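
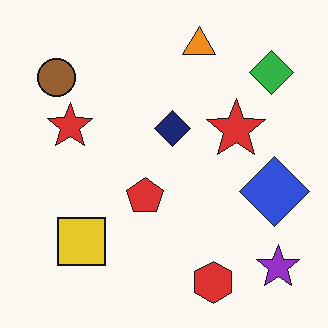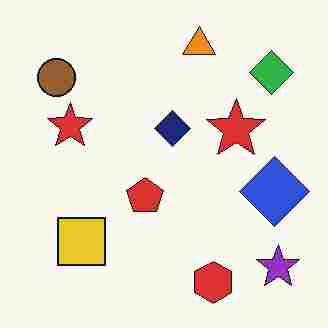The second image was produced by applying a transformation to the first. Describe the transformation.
The transformation is: degraded with heavy JPEG compression.

Blocky 8×8 compression artifacts appear around shape edges and the flat background shows ringing — characteristic JPEG degradation.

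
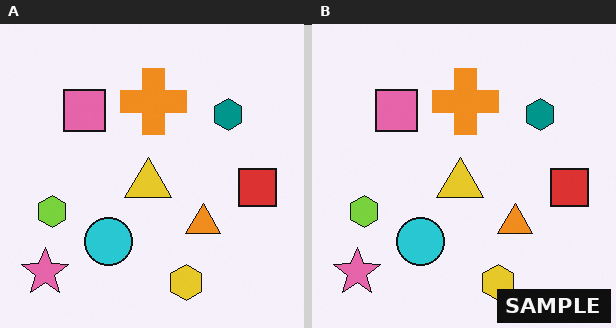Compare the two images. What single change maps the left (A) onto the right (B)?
The right (B) image is the left (A) watermarked with the text "SAMPLE" in the lower-right corner.

A dark label reading "SAMPLE" appears in the lower-right corner.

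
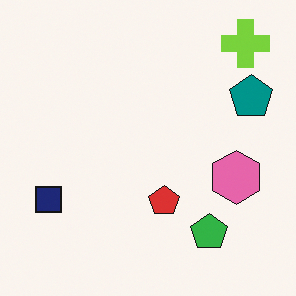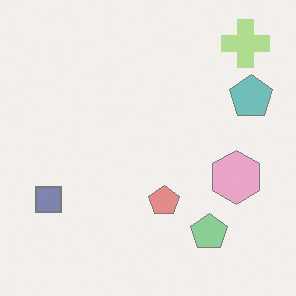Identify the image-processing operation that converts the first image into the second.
The image was washed out (contrast reduced).

Tones are pushed toward mid-grey across the whole image — a global contrast change.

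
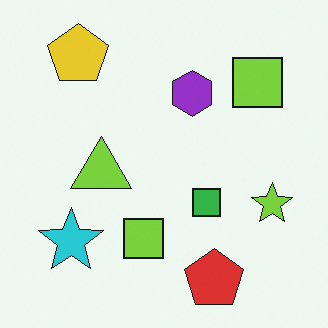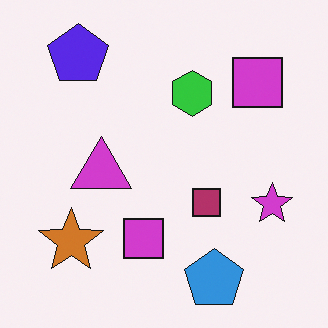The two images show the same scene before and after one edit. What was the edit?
Hue-shifted through roughly half the color wheel.

Every shape's color has rotated by the same amount around the hue wheel — a uniform hue shift.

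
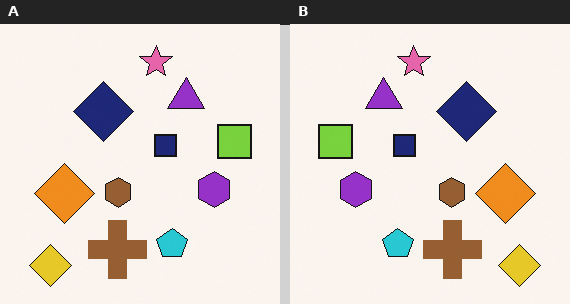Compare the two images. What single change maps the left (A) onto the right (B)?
The transformation is: flipped horizontally (left ↔ right).

The lime square is in the right of the left (A) image and the left of the right (B) — shapes on opposite sides of the vertical midline have swapped in a mirror flip.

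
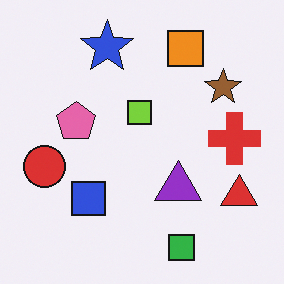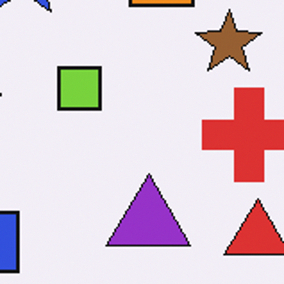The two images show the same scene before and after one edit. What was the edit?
This is the original image cropped to a noticeably smaller region and rescaled.

The visible shapes are larger and the field of view is narrower; shapes near the original edges may be partly or wholly outside the frame — a crop-and-rescale.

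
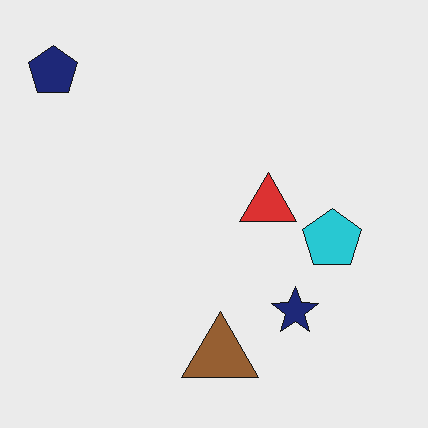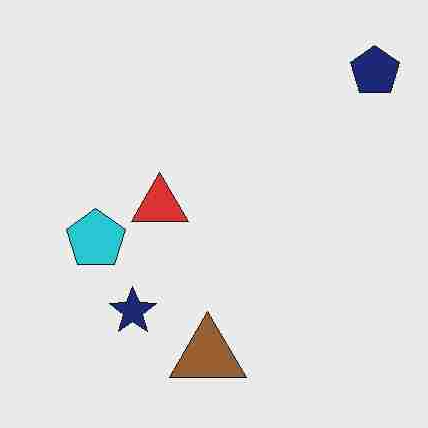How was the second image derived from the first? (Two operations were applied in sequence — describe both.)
The transformation is: degraded with heavy JPEG compression, then flipped horizontally (left ↔ right).

Blocky 8×8 compression artifacts appear around shape edges and the flat background shows ringing — characteristic JPEG degradation. The navy pentagon is in the top-left of the first image and the top-right of the second — shapes on opposite sides of the vertical midline have swapped in a mirror flip.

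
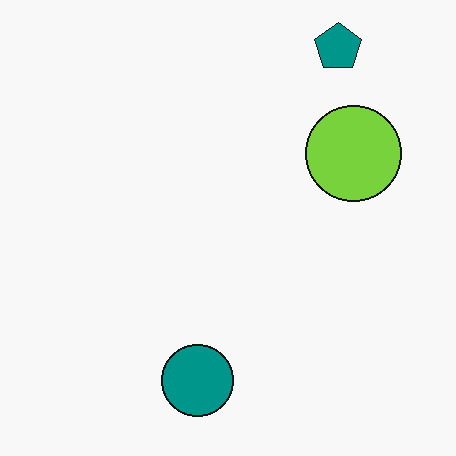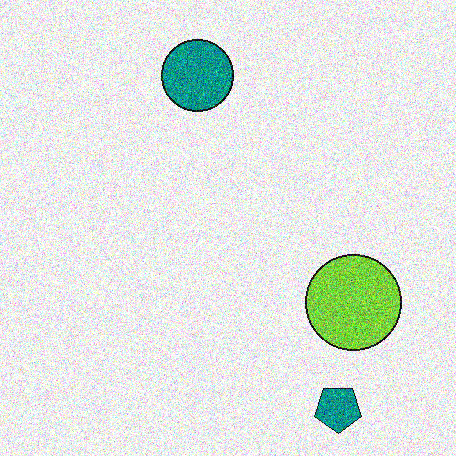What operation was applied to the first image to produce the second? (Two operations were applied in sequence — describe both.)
The image was degraded with heavy additive noise, then flipped vertically (top ↔ bottom).

Random speckle covers the whole image, including the flat background. The teal pentagon is in the top-right of the first image and the bottom-right of the second — shapes on opposite sides of the horizontal midline have swapped in a mirror flip.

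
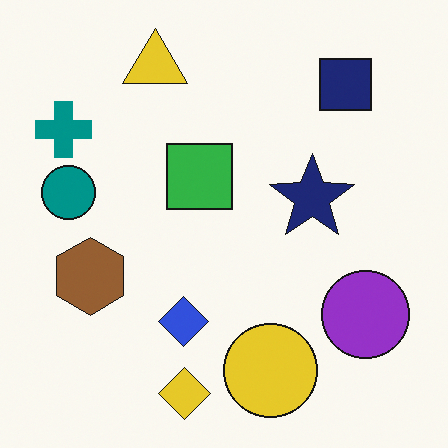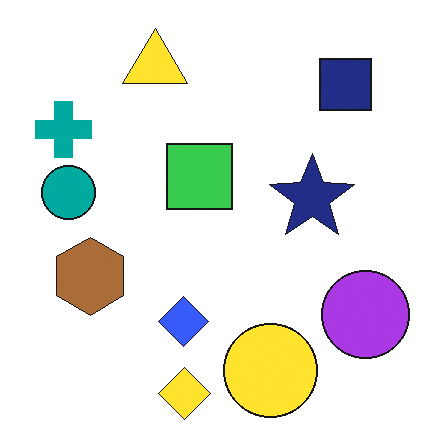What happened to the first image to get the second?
This is the original image slightly brightened.

Every pixel — background and shapes alike — is uniformly brightened.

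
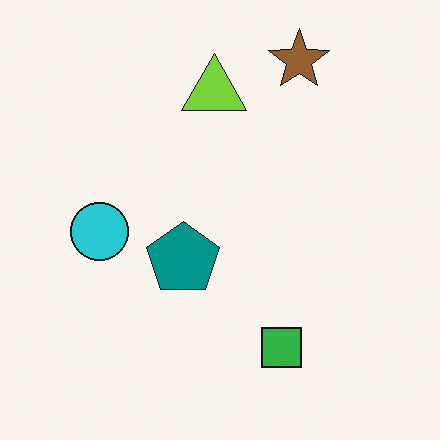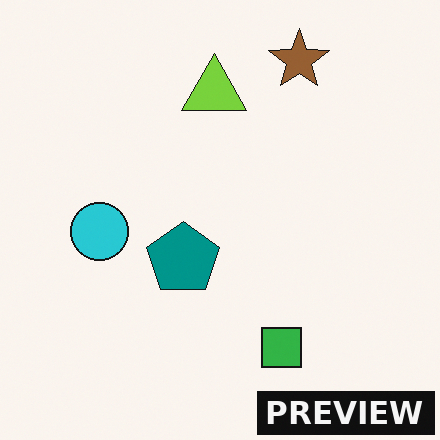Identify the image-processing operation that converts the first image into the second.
The transformation is: watermarked with the text "PREVIEW" in the lower-right corner.

A dark label reading "PREVIEW" appears in the lower-right corner.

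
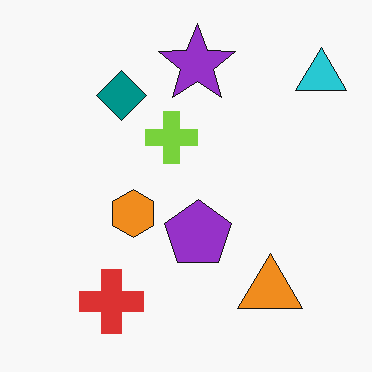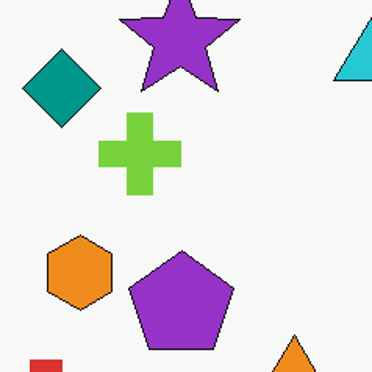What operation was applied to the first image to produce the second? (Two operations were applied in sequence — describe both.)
The image was cropped to a modestly smaller region and rescaled, then JPEG-compressed with visible artifacts.

The visible shapes are larger and the field of view is narrower; shapes near the original edges may be partly or wholly outside the frame — a crop-and-rescale. Blocky 8×8 compression artifacts appear around shape edges and the flat background shows ringing — characteristic JPEG degradation.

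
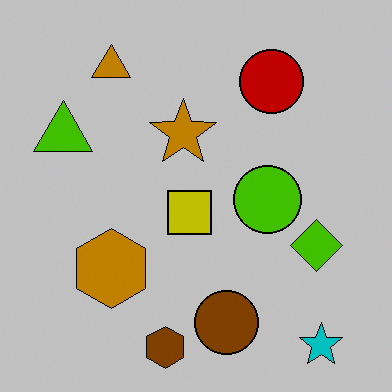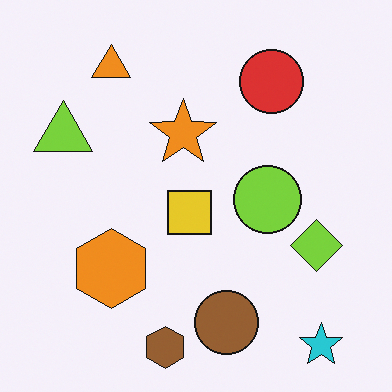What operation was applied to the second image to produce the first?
The transformation is: heavily posterized to just a handful of flat colors.

Each flat color has snapped to a coarser quantized level — most visibly, the near-white background has dropped to a flat grey.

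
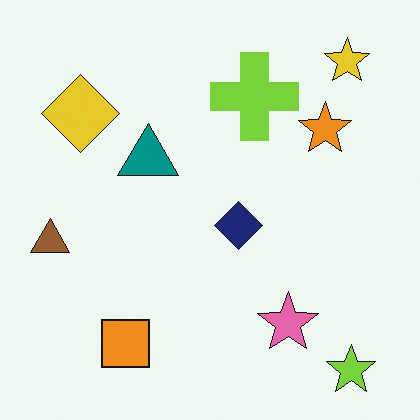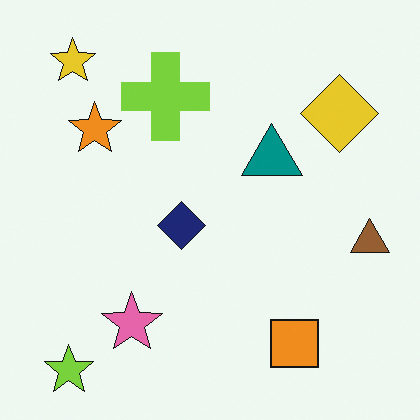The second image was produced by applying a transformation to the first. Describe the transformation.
The transformation is: flipped horizontally (left ↔ right).

The brown triangle is in the left of the first image and the right of the second — shapes on opposite sides of the vertical midline have swapped in a mirror flip.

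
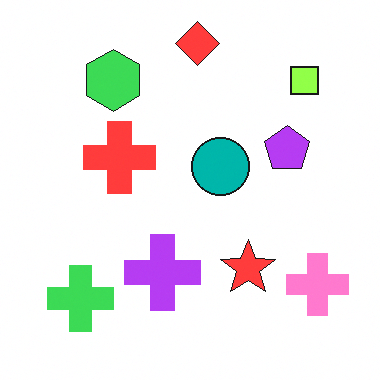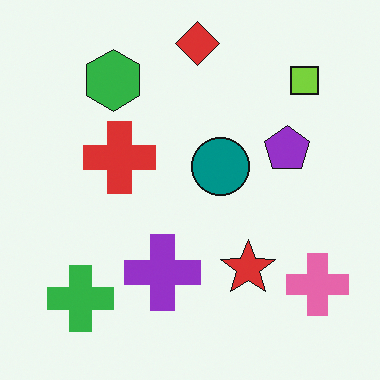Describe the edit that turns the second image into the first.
The first image is the second slightly brightened.

Every pixel — background and shapes alike — is uniformly brightened.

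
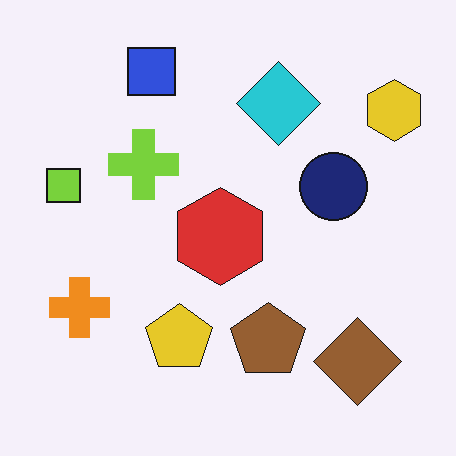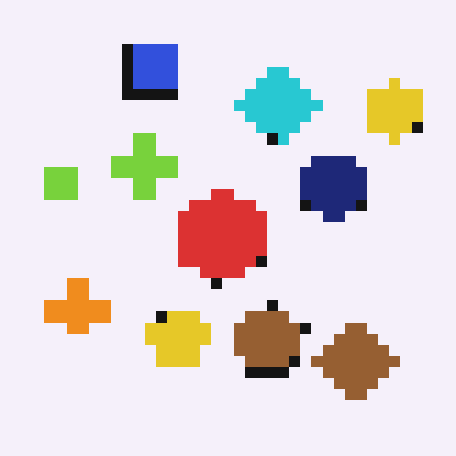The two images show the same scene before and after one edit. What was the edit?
This is the original image coarsely pixelated.

Shapes are reduced to large square blocks; fine edges and outlines are lost — a downscale-then-upscale (mosaic) effect.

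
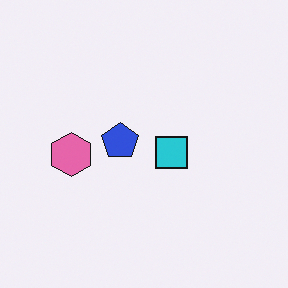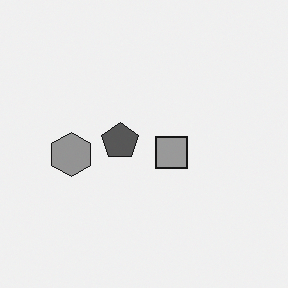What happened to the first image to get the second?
The transformation is: converted to grayscale.

All color is removed — every shape is now a shade of grey.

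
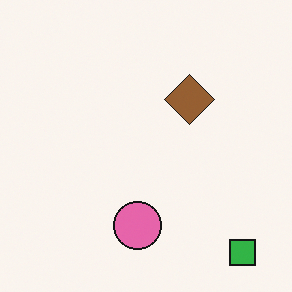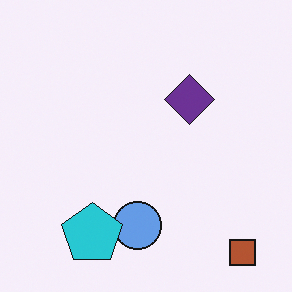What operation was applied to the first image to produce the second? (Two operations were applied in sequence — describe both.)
It was hue-shifted by a large amount, then overlaid with an additional cyan pentagon.

Every shape's color has rotated by the same amount around the hue wheel — a uniform hue shift. A cyan pentagon appears in the second image that is absent from the first.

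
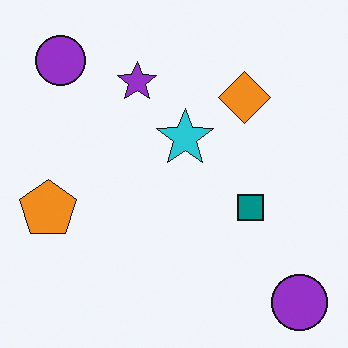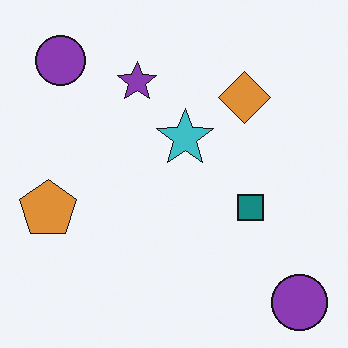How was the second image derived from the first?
The image was slightly desaturated.

All colors are more muted and greyish — a global saturation change.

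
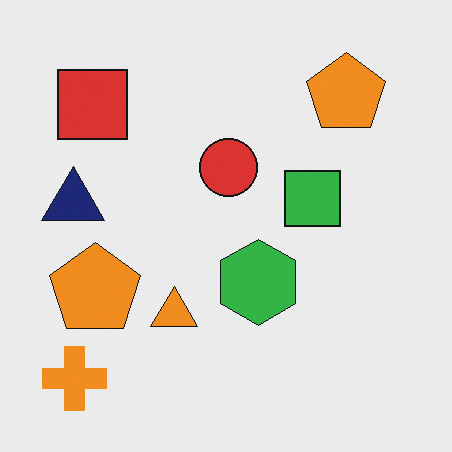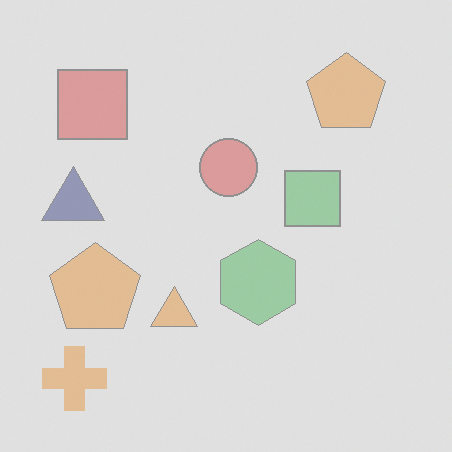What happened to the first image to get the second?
This is the original image given much lower contrast.

Tones are pushed toward mid-grey across the whole image — a global contrast change.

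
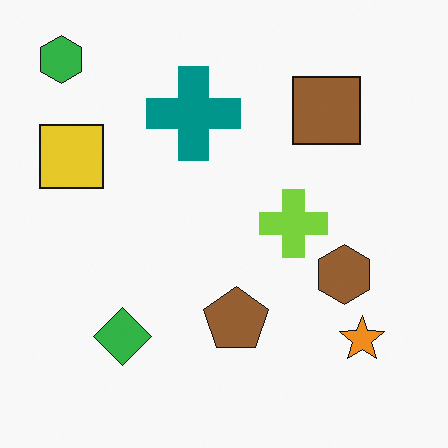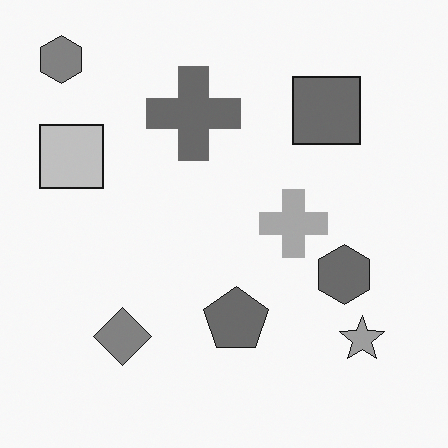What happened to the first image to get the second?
The second image is the first converted to grayscale.

All color is removed — every shape is now a shade of grey.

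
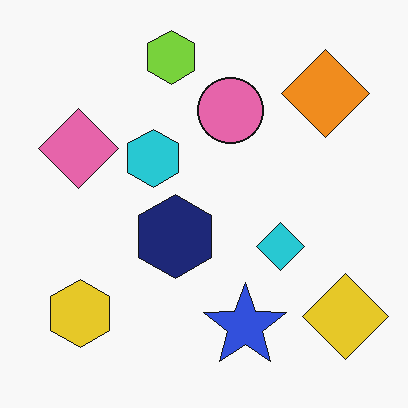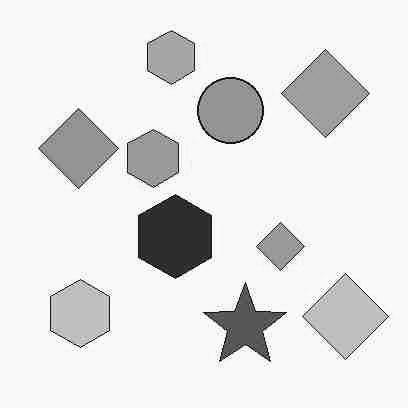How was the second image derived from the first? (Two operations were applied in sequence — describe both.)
The transformation is: degraded with heavy JPEG compression, then converted to grayscale.

Blocky 8×8 compression artifacts appear around shape edges and the flat background shows ringing — characteristic JPEG degradation. All color is removed — every shape is now a shade of grey.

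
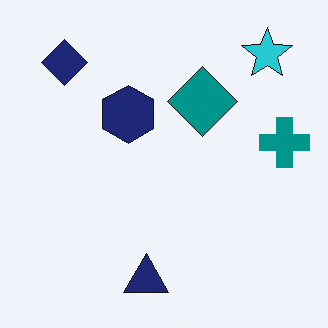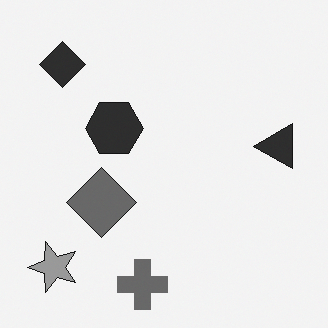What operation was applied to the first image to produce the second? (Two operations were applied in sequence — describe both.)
This is the original image transposed (reflected across the top-left ↔ bottom-right diagonal), then converted to grayscale.

Shapes have swapped their row and column positions — what was in the top-right is now in the bottom-left — a diagonal reflection. All color is removed — every shape is now a shade of grey.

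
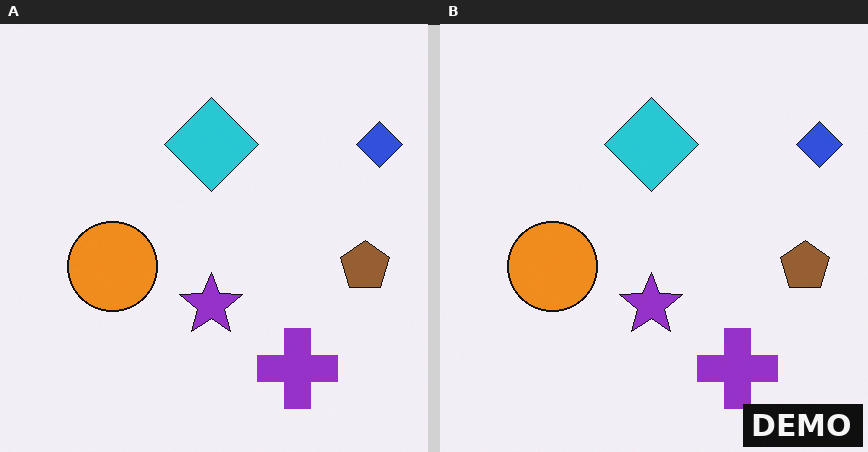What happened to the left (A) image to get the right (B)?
It was watermarked with the text "DEMO" in the lower-right corner.

A dark label reading "DEMO" appears in the lower-right corner.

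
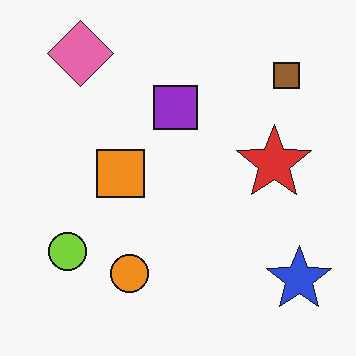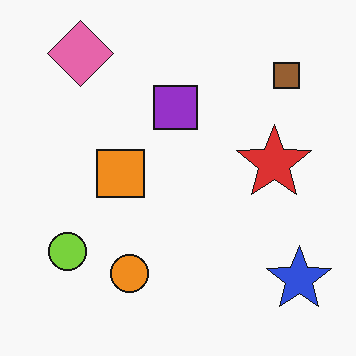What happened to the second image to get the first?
The image was given moderate JPEG compression.

Blocky 8×8 compression artifacts appear around shape edges and the flat background shows ringing — characteristic JPEG degradation.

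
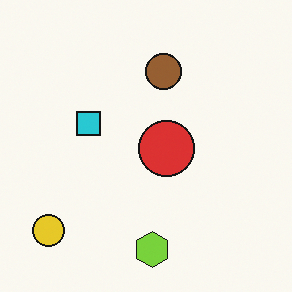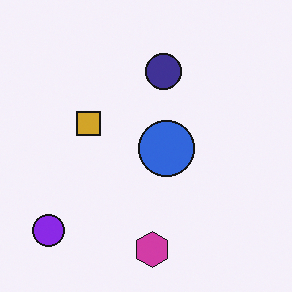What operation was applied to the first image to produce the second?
Hue-shifted through roughly half the color wheel.

Every shape's color has rotated by the same amount around the hue wheel — a uniform hue shift.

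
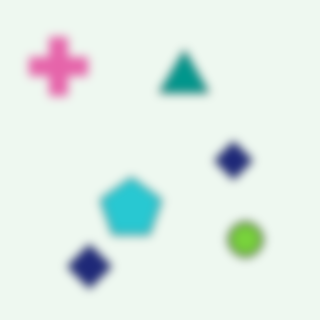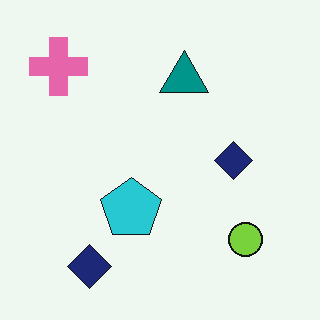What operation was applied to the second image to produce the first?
The transformation is: moderately blurred.

Shape edges and outlines are uniformly softened across the whole image.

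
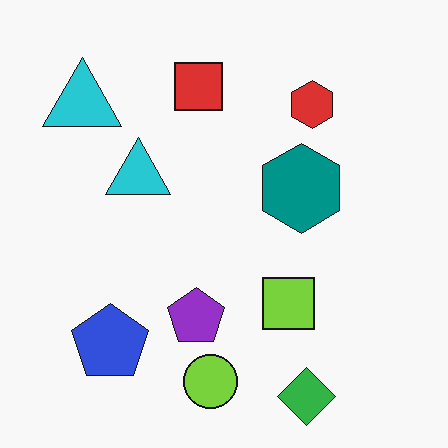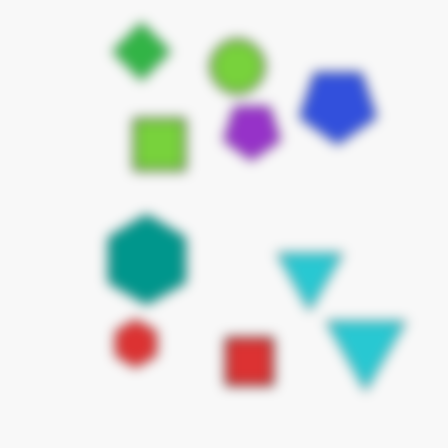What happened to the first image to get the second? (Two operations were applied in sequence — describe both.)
The image was rotated 180°, then strongly gaussian-blurred.

The green diamond sits in the bottom-right of the first image and the top-left of the second — consistent with a whole-image 180° rotation. Shape edges and outlines are uniformly softened across the whole image.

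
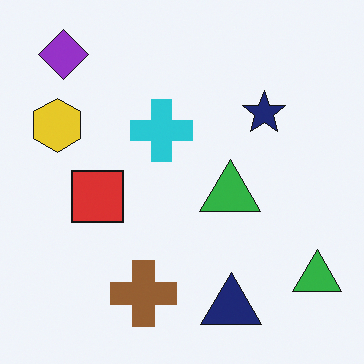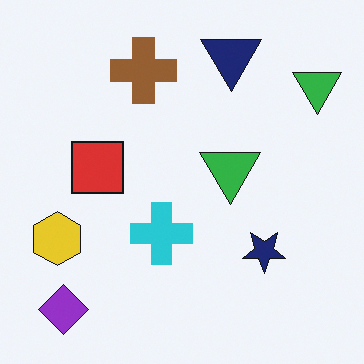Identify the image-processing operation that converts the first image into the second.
The transformation is: flipped vertically (top ↔ bottom).

The purple diamond is in the top-left of the first image and the bottom-left of the second — shapes on opposite sides of the horizontal midline have swapped in a mirror flip.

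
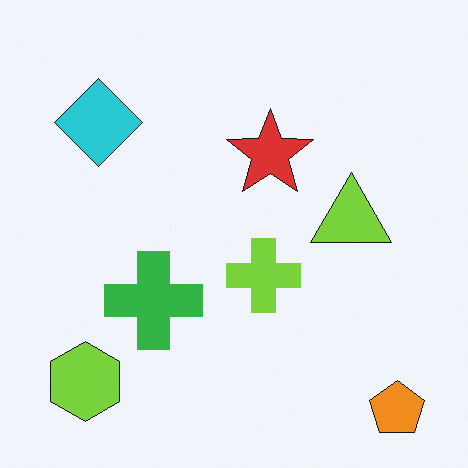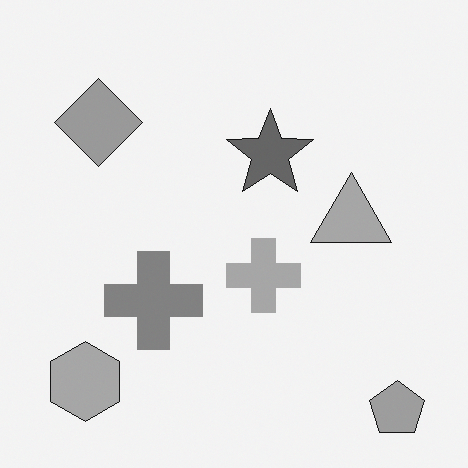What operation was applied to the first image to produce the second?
The image was converted to grayscale.

All color is removed — every shape is now a shade of grey.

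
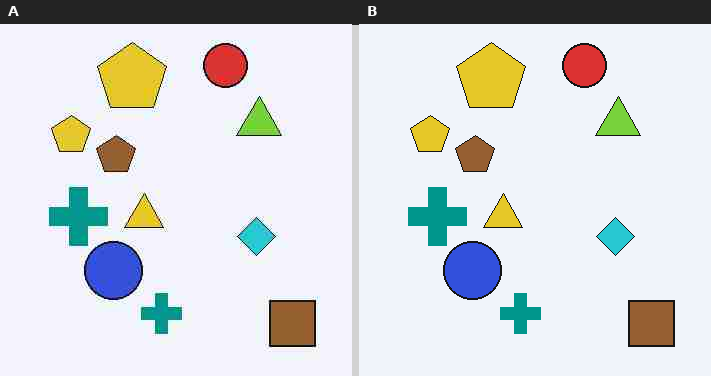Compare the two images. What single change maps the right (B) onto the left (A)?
This is the original image heavily JPEG-compressed with obvious blocking artifacts.

Blocky 8×8 compression artifacts appear around shape edges and the flat background shows ringing — characteristic JPEG degradation.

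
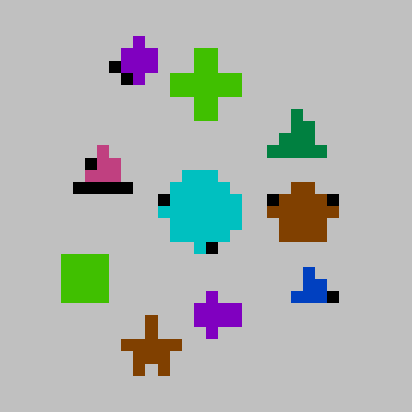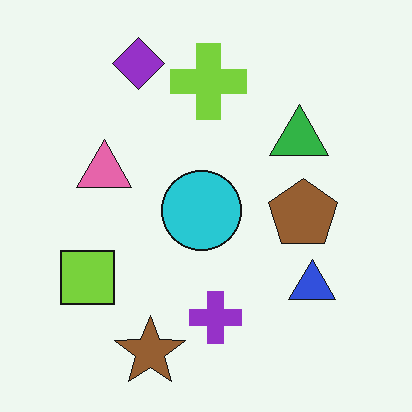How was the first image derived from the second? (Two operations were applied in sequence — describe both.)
The transformation is: heavily pixelated into large blocks, then heavily posterized to just a handful of flat colors.

Shapes are reduced to large square blocks; fine edges and outlines are lost — a downscale-then-upscale (mosaic) effect. Each flat color has snapped to a coarser quantized level — most visibly, the near-white background has dropped to a flat grey.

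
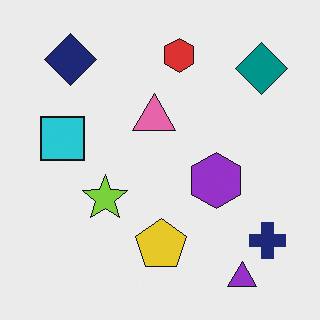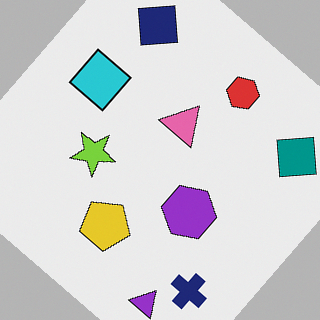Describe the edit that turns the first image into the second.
This is the original image rotated clockwise by a large amount — several tens of degrees.

Every shape is tilted by the same angle and the image corners show triangular fill wedges — a whole-image rotation by a non-right angle.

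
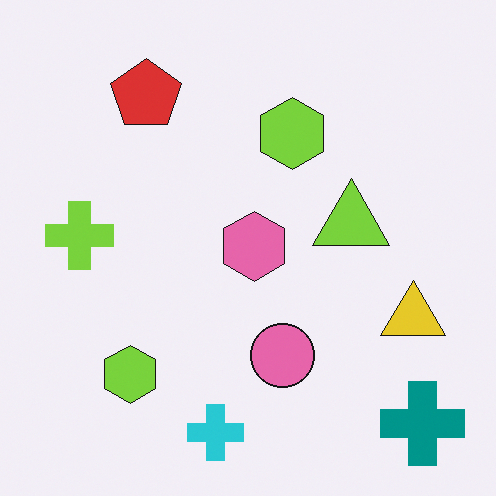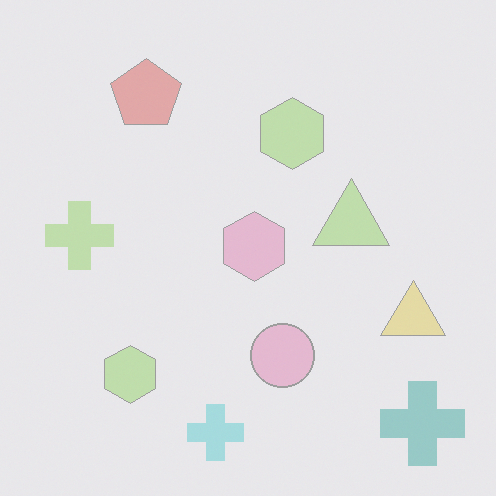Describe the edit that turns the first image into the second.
This is the original image washed out (contrast reduced).

Tones are pushed toward mid-grey across the whole image — a global contrast change.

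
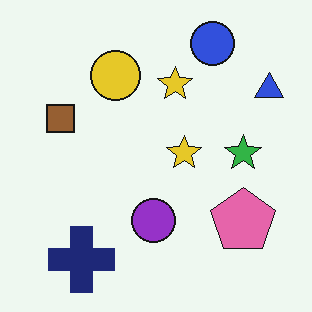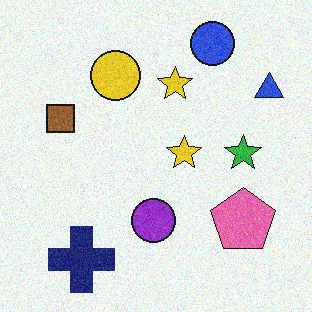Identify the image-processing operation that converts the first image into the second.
The second image is the first degraded with visible gaussian noise.

Random speckle covers the whole image, including the flat background.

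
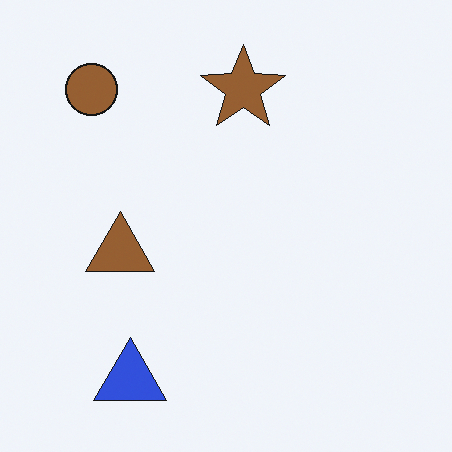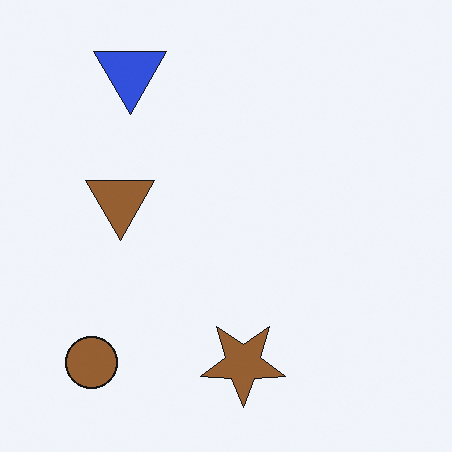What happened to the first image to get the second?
The image was flipped vertically (top ↔ bottom).

The blue triangle is in the bottom-left of the first image and the top-left of the second — shapes on opposite sides of the horizontal midline have swapped in a mirror flip.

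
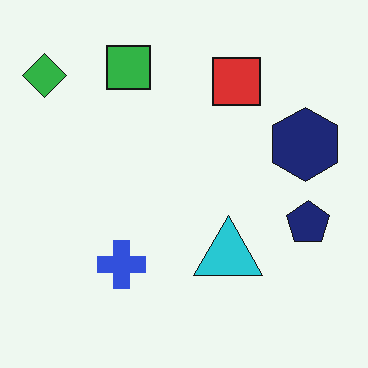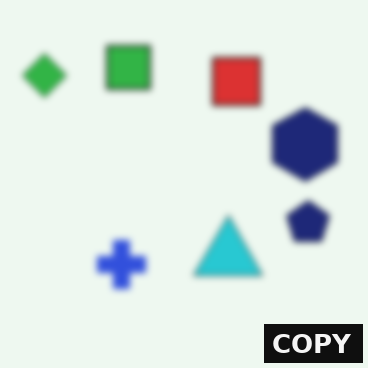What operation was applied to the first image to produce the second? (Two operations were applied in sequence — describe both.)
This is the original image noticeably gaussian-blurred, then watermarked with the text "COPY" in the lower-right corner.

Shape edges and outlines are uniformly softened across the whole image. A dark label reading "COPY" appears in the lower-right corner.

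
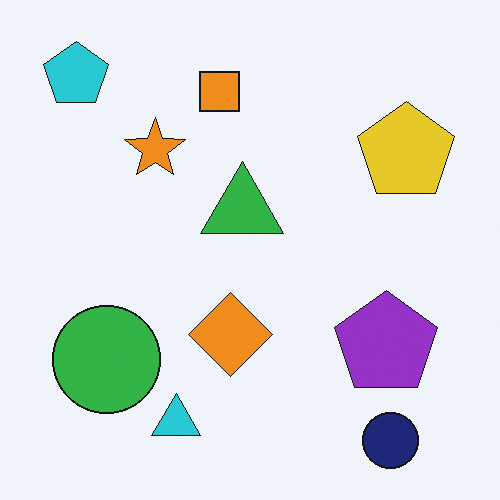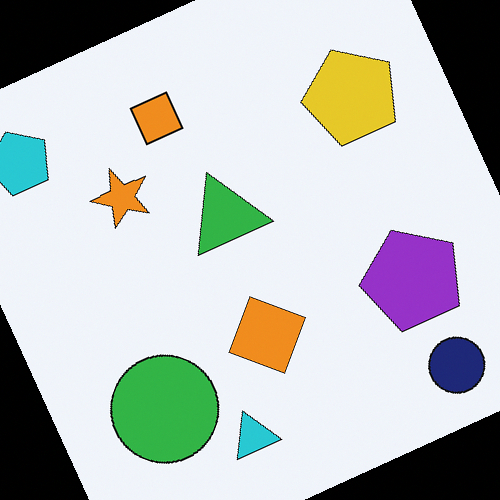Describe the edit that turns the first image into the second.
Rotated counter-clockwise by a moderate amount.

Every shape is tilted by the same angle and the image corners show triangular fill wedges — a whole-image rotation by a non-right angle.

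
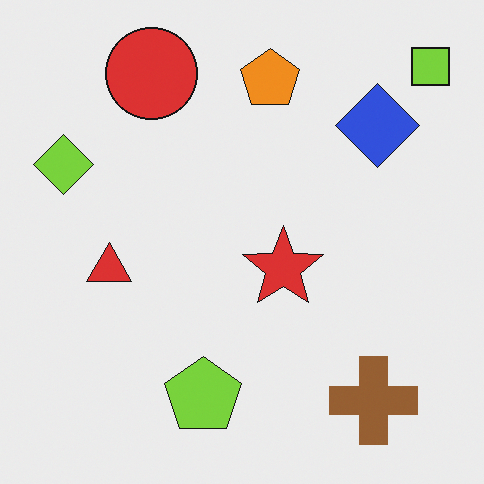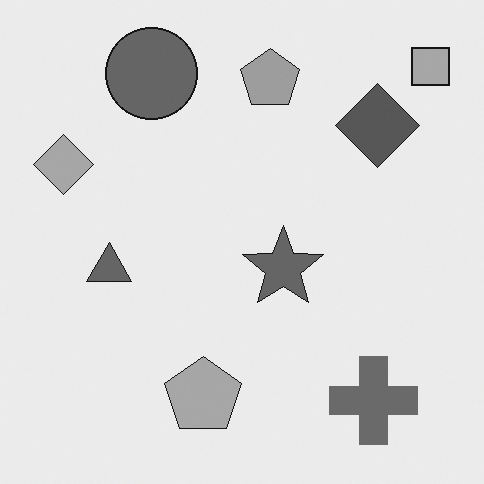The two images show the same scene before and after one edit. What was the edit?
The second image is the first converted to grayscale.

All color is removed — every shape is now a shade of grey.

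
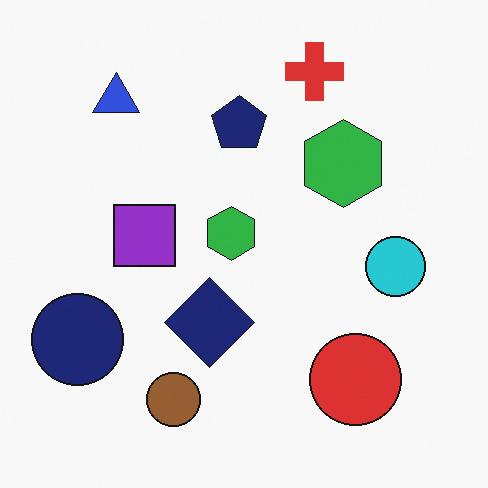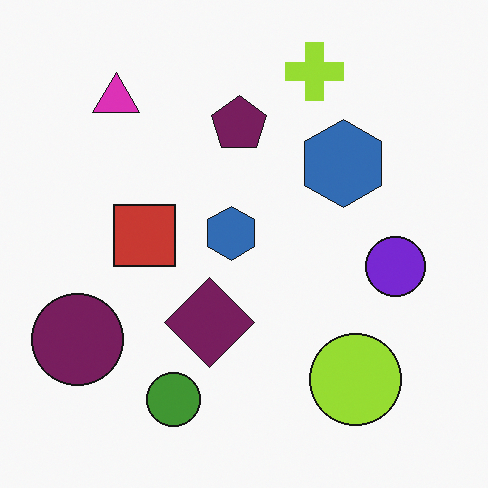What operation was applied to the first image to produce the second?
The transformation is: hue-shifted by a moderate amount.

Every shape's color has rotated by the same amount around the hue wheel — a uniform hue shift.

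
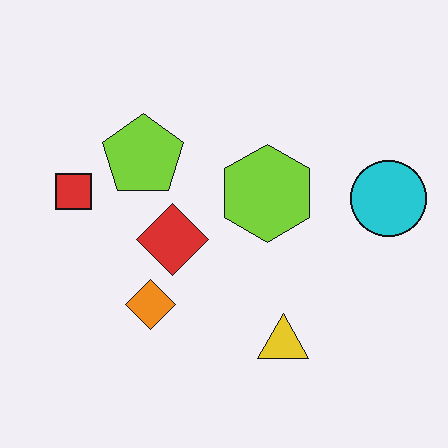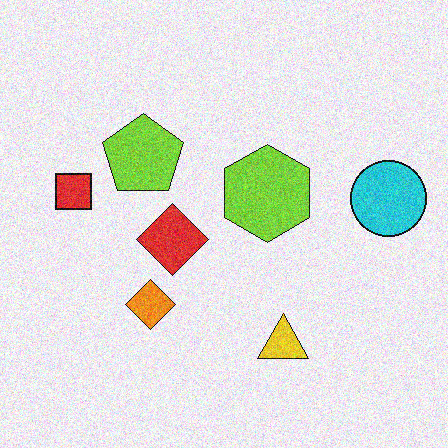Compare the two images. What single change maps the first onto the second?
Degraded with moderate additive noise.

Random speckle covers the whole image, including the flat background.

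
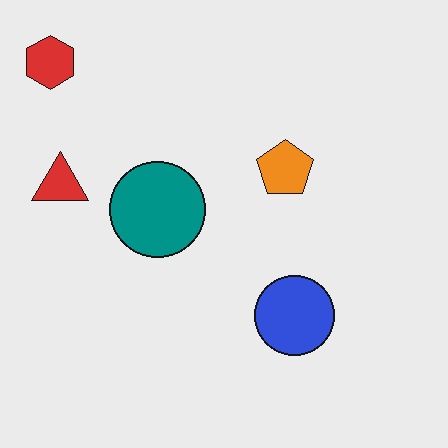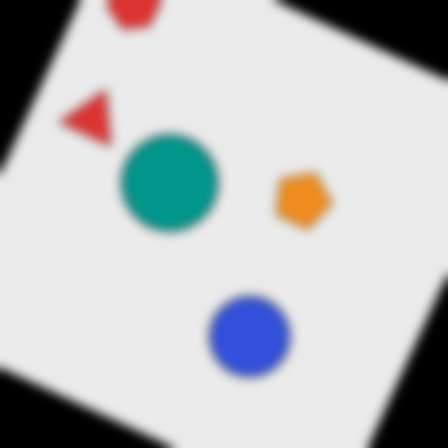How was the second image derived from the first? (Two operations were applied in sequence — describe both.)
The second image is the first rotated clockwise by a clearly visible amount, then heavily blurred.

Every shape is tilted by the same angle and the image corners show triangular fill wedges — a whole-image rotation by a non-right angle. Shape edges and outlines are uniformly softened across the whole image.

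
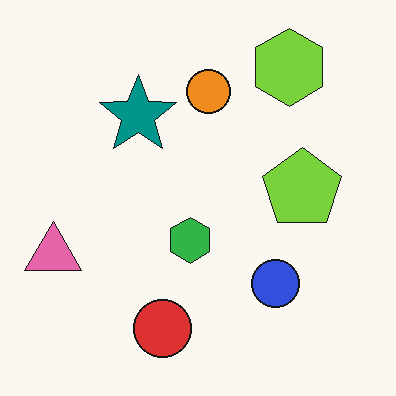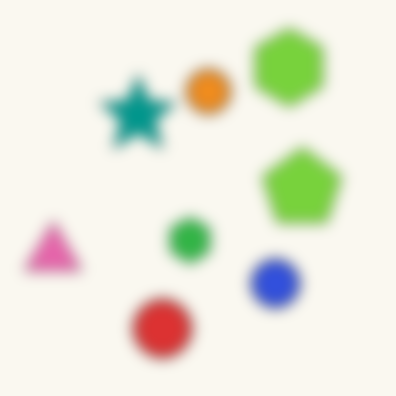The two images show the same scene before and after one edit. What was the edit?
This is the original image strongly gaussian-blurred.

Shape edges and outlines are uniformly softened across the whole image.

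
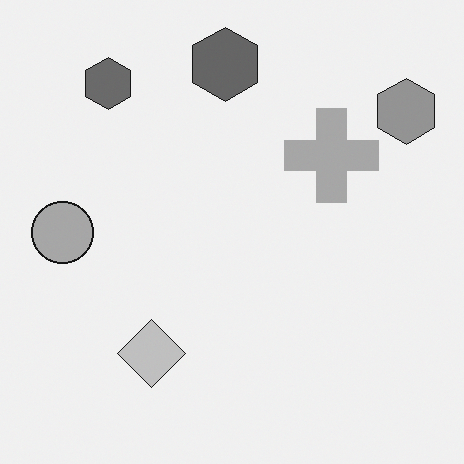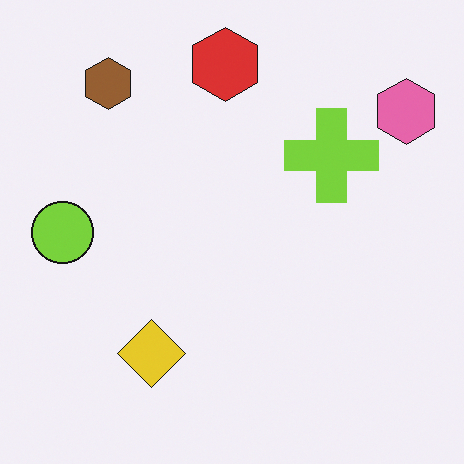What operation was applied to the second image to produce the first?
The transformation is: converted to grayscale.

All color is removed — every shape is now a shade of grey.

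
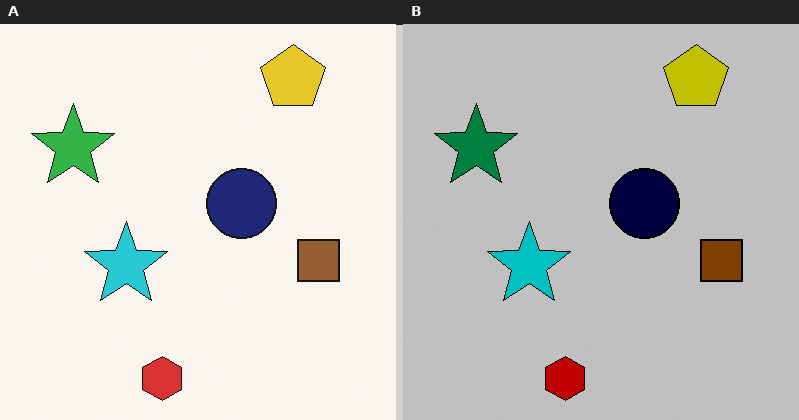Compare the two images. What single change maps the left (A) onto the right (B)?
The right (B) image is the left (A) aggressively posterized.

Each flat color has snapped to a coarser quantized level — most visibly, the near-white background has dropped to a flat grey.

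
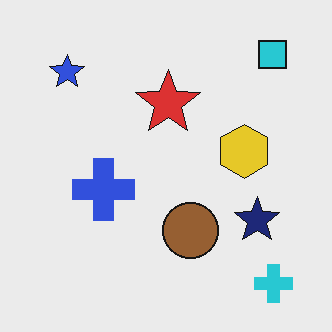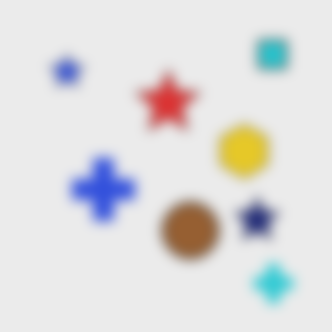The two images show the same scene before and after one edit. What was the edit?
The image was strongly gaussian-blurred.

Shape edges and outlines are uniformly softened across the whole image.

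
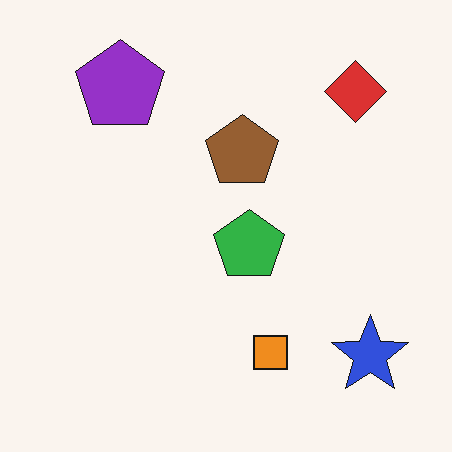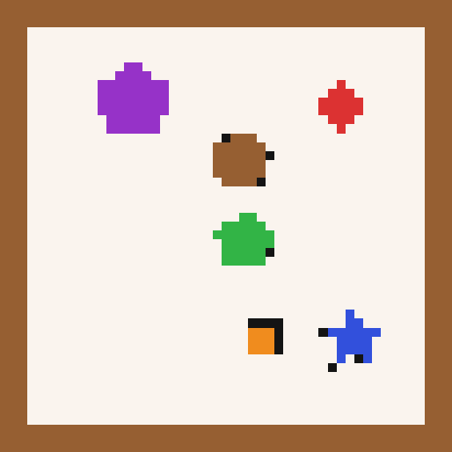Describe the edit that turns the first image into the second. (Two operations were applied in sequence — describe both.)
The transformation is: coarsely pixelated, then framed with a brown border.

Shapes are reduced to large square blocks; fine edges and outlines are lost — a downscale-then-upscale (mosaic) effect. A solid brown frame runs around the edge of the second image, with the content slightly shrunk inside it.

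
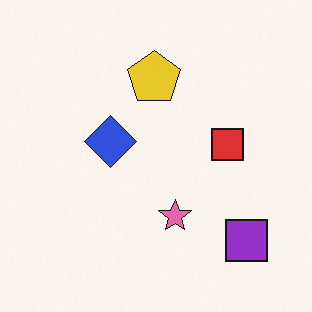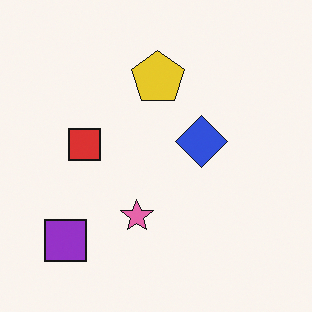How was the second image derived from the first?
It was flipped horizontally (left ↔ right).

The purple square is in the bottom-right of the first image and the bottom-left of the second — shapes on opposite sides of the vertical midline have swapped in a mirror flip.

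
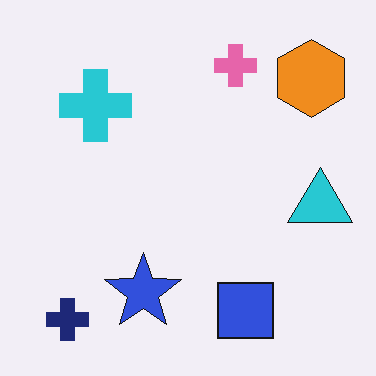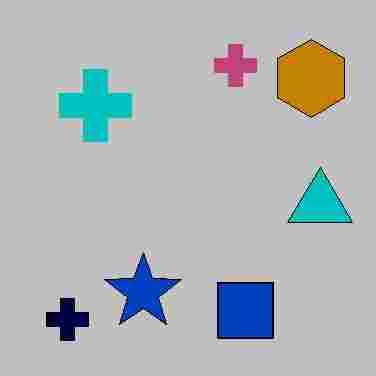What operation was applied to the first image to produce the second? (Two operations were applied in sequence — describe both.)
Aggressively posterized, then heavily JPEG-compressed with obvious blocking artifacts.

Each flat color has snapped to a coarser quantized level — most visibly, the near-white background has dropped to a flat grey. Blocky 8×8 compression artifacts appear around shape edges and the flat background shows ringing — characteristic JPEG degradation.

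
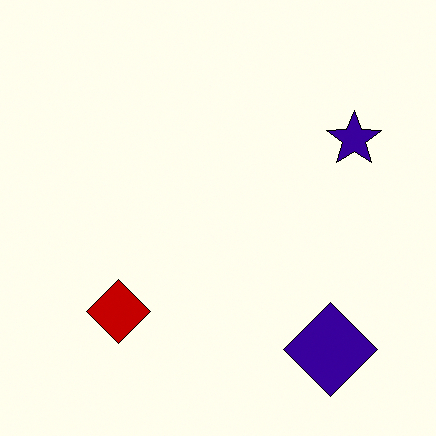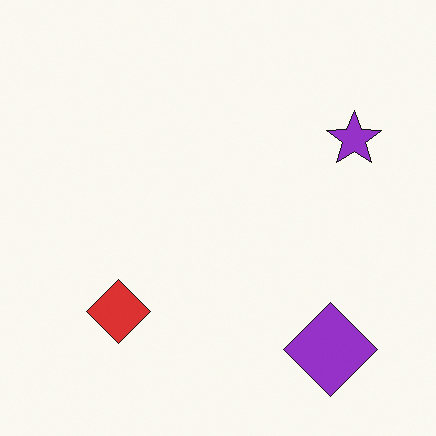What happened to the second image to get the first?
The transformation is: boosted in contrast.

Tones are pushed away from mid-grey across the whole image — a global contrast change.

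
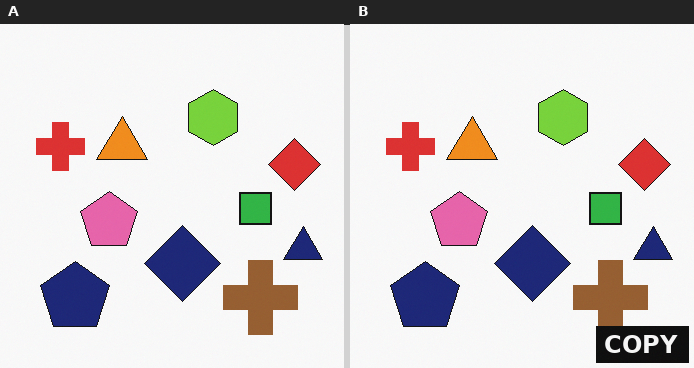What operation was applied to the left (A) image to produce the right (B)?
This is the original image watermarked with the text "COPY" in the lower-right corner.

A dark label reading "COPY" appears in the lower-right corner.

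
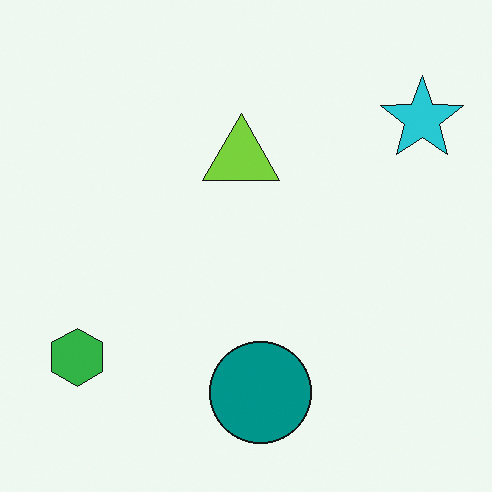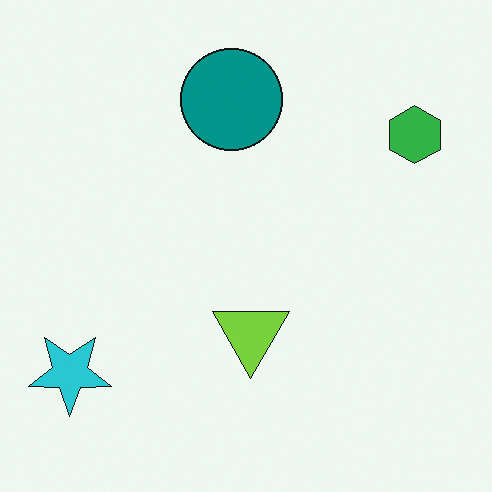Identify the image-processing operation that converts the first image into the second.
The transformation is: rotated 180°.

The cyan star sits in the top-right of the first image and the bottom-left of the second — consistent with a whole-image 180° rotation.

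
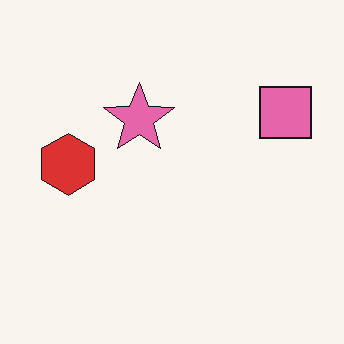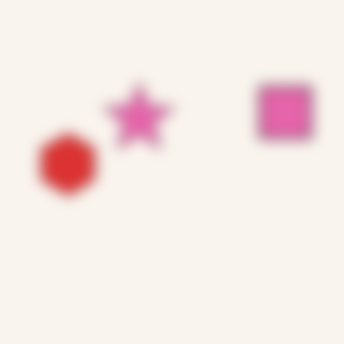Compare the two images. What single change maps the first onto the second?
It was heavily blurred.

Shape edges and outlines are uniformly softened across the whole image.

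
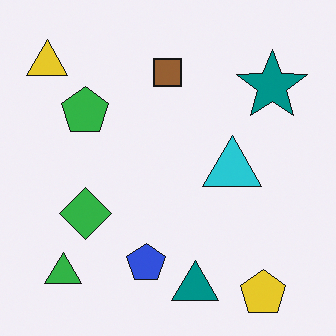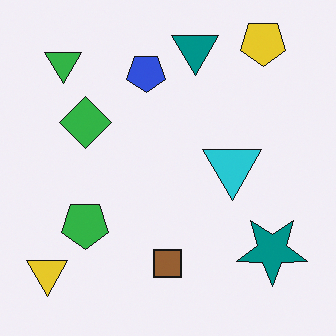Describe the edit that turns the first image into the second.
The transformation is: flipped vertically (top ↔ bottom).

The yellow pentagon is in the bottom-right of the first image and the top-right of the second — shapes on opposite sides of the horizontal midline have swapped in a mirror flip.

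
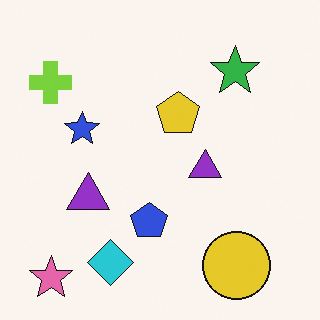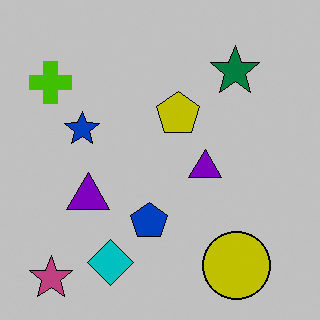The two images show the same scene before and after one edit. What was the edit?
This is the original image aggressively posterized.

Each flat color has snapped to a coarser quantized level — most visibly, the near-white background has dropped to a flat grey.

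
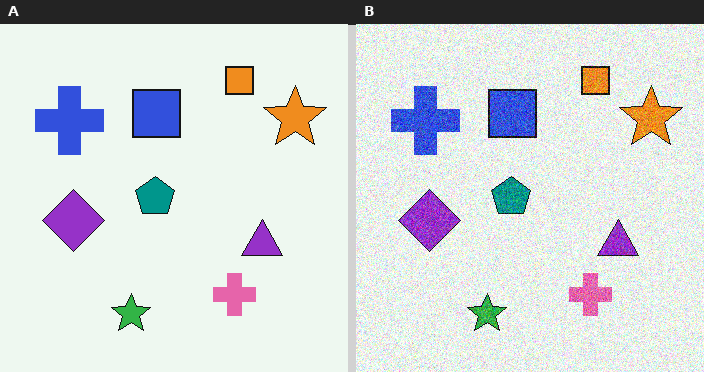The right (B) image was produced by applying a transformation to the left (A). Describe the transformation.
This is the original image degraded with heavy additive noise.

Random speckle covers the whole image, including the flat background.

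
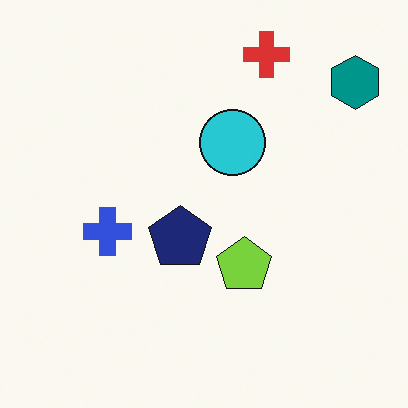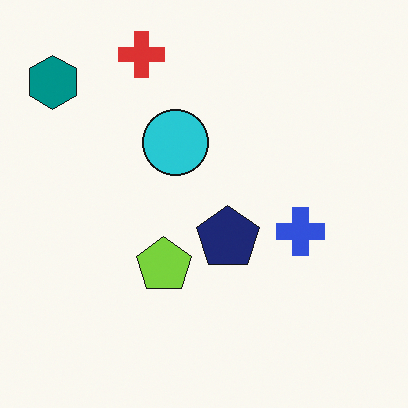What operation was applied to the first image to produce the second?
The image was flipped horizontally (left ↔ right).

The teal hexagon is in the top-right of the first image and the top-left of the second — shapes on opposite sides of the vertical midline have swapped in a mirror flip.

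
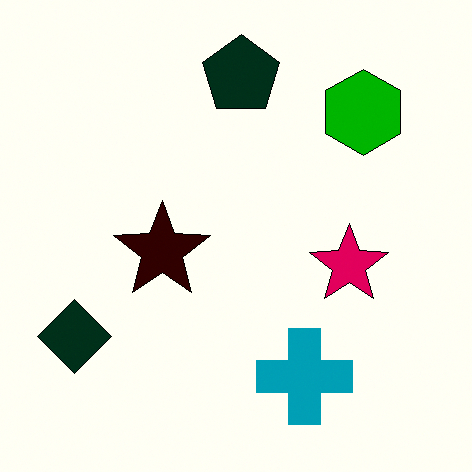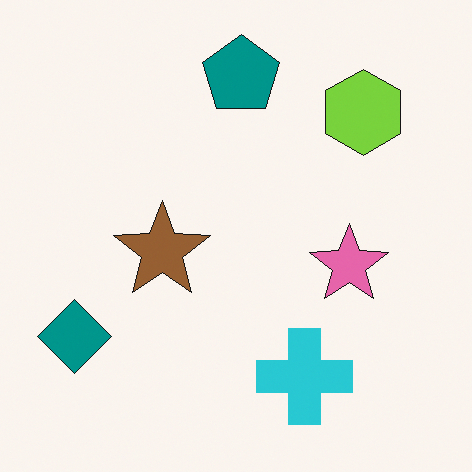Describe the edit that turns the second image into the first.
Boosted in contrast.

Tones are pushed away from mid-grey across the whole image — a global contrast change.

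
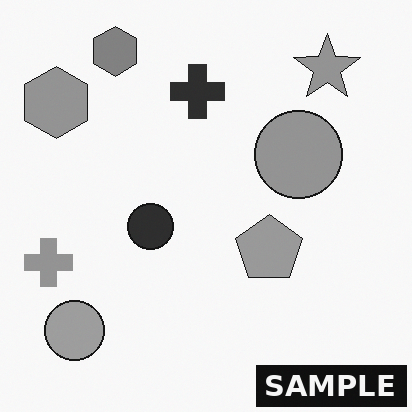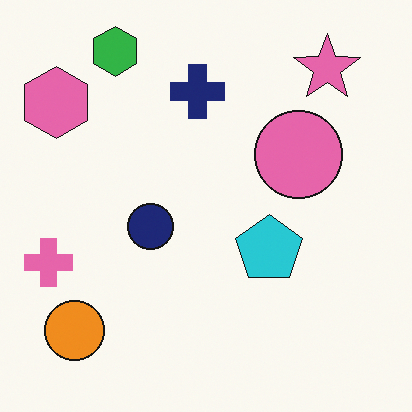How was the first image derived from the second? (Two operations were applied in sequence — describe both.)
The transformation is: converted to grayscale, then watermarked with the text "SAMPLE" in the lower-right corner.

All color is removed — every shape is now a shade of grey. A dark label reading "SAMPLE" appears in the lower-right corner.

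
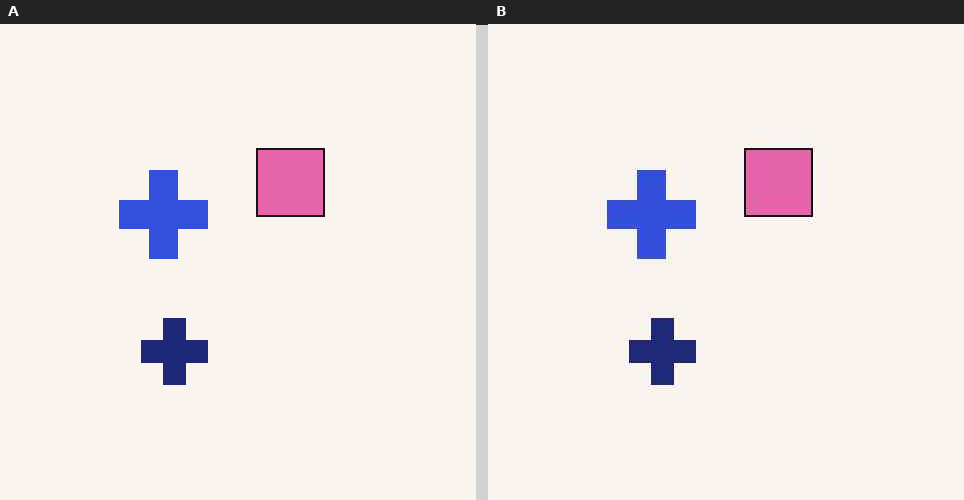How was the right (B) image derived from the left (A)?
This is the original image JPEG-compressed with visible artifacts.

Blocky 8×8 compression artifacts appear around shape edges and the flat background shows ringing — characteristic JPEG degradation.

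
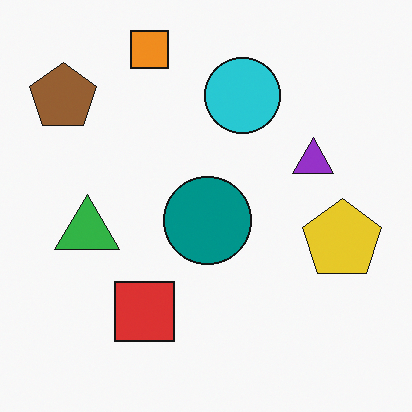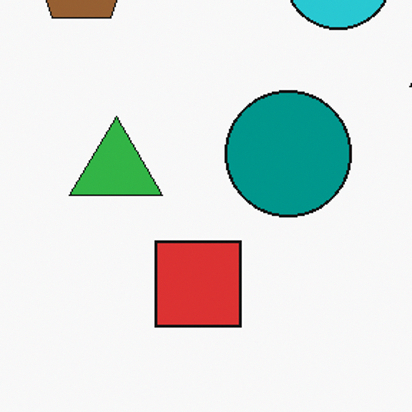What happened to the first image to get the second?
The transformation is: cropped slightly and scaled back up.

The visible shapes are larger and the field of view is narrower; shapes near the original edges may be partly or wholly outside the frame — a crop-and-rescale.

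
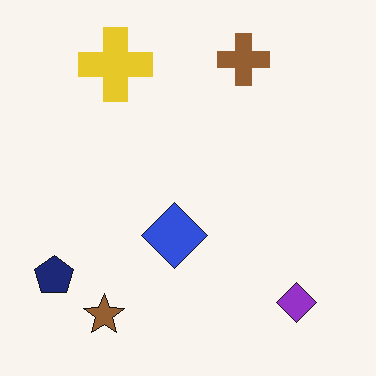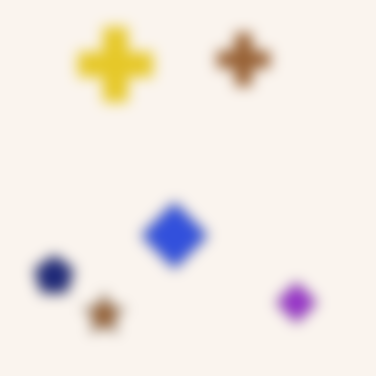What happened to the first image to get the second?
It was heavily blurred.

Shape edges and outlines are uniformly softened across the whole image.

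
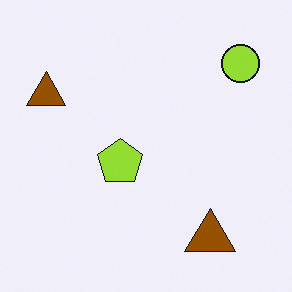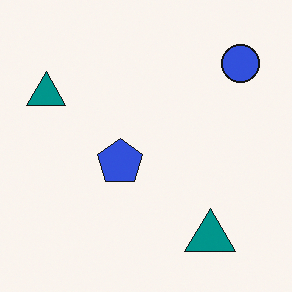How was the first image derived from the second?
The transformation is: hue-shifted by a large amount.

Every shape's color has rotated by the same amount around the hue wheel — a uniform hue shift.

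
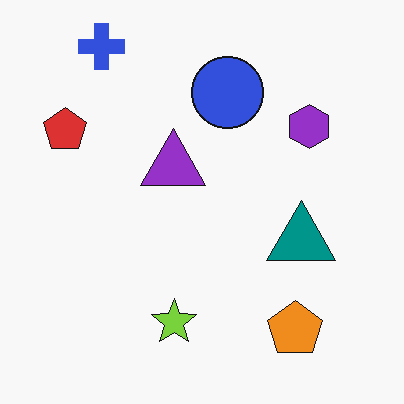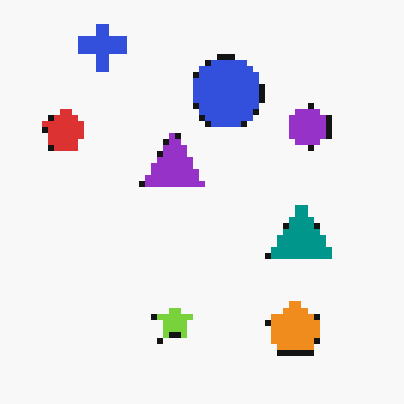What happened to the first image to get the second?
It was pixelated into visible square blocks.

Shapes are reduced to large square blocks; fine edges and outlines are lost — a downscale-then-upscale (mosaic) effect.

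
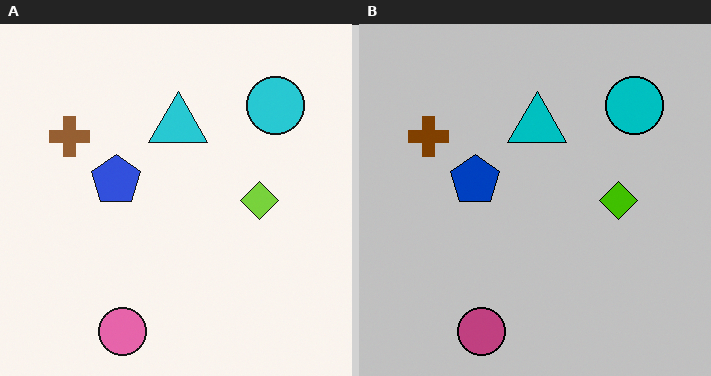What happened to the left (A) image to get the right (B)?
Heavily posterized to just a handful of flat colors.

Each flat color has snapped to a coarser quantized level — most visibly, the near-white background has dropped to a flat grey.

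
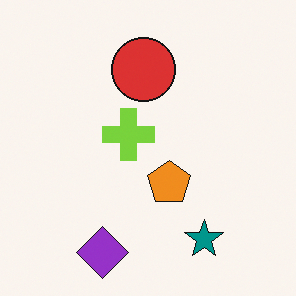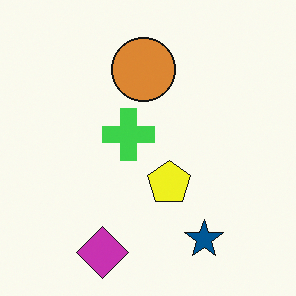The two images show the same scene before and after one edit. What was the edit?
This is the original image hue-shifted by a small amount.

Every shape's color has rotated by the same amount around the hue wheel — a uniform hue shift.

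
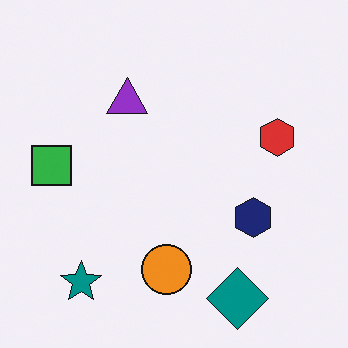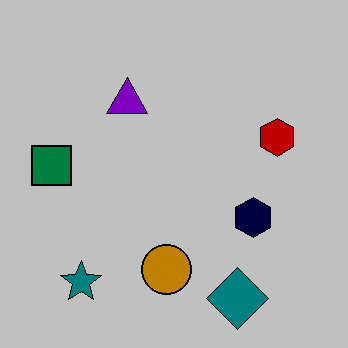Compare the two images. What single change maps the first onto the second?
It was aggressively posterized.

Each flat color has snapped to a coarser quantized level — most visibly, the near-white background has dropped to a flat grey.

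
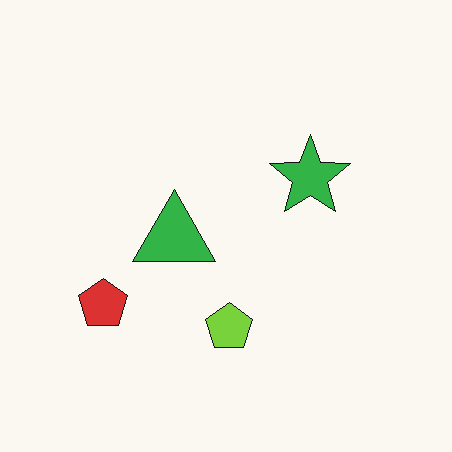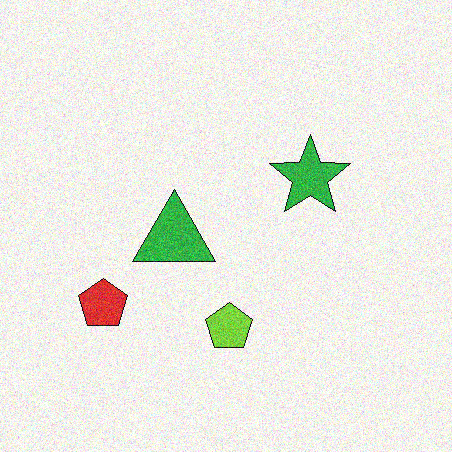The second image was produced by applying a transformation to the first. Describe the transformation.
It was degraded with moderate additive noise.

Random speckle covers the whole image, including the flat background.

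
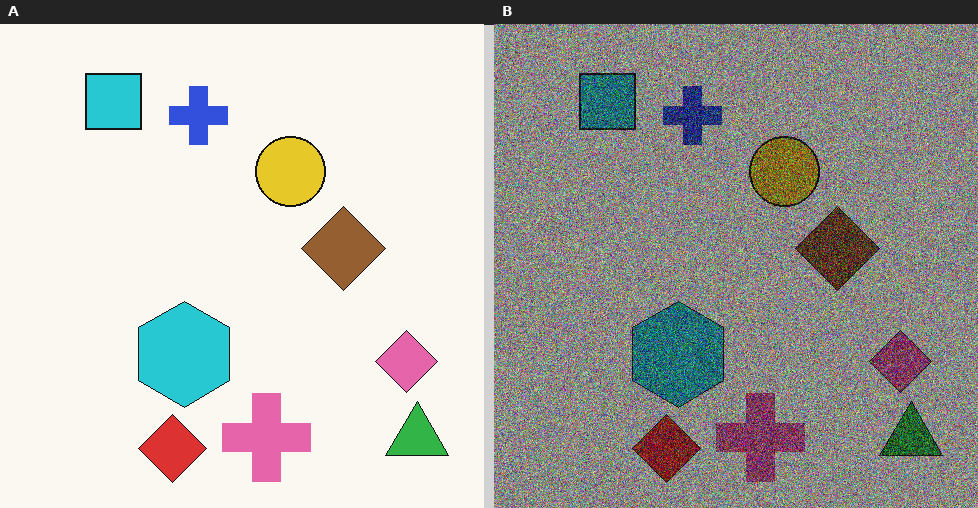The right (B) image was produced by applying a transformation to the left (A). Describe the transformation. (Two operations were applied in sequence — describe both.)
The image was substantially darkened, then degraded with strong gaussian noise.

Every pixel — background and shapes alike — is uniformly darkened. Random speckle covers the whole image, including the flat background.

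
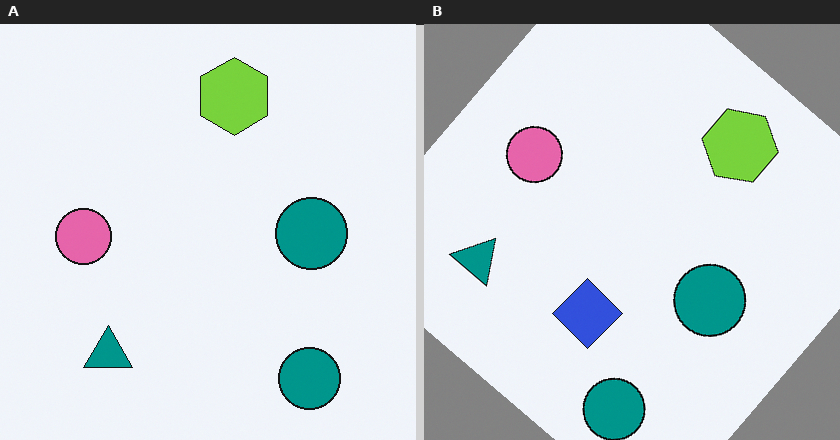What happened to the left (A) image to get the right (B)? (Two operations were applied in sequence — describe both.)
This is the original image rotated clockwise by a large amount — several tens of degrees, then overlaid with an additional blue diamond.

Every shape is tilted by the same angle and the image corners show triangular fill wedges — a whole-image rotation by a non-right angle. A blue diamond appears in the right (B) image that is absent from the left (A).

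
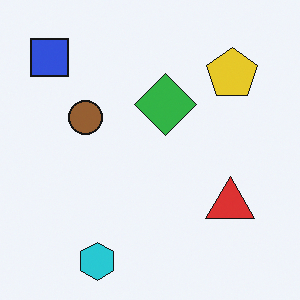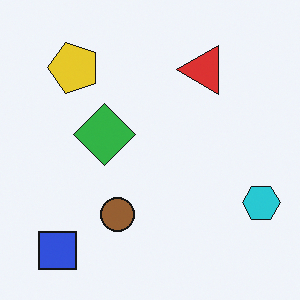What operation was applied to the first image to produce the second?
The transformation is: rotated 90° counter-clockwise.

The blue square sits in the top-left of the first image and the bottom-left of the second — consistent with a whole-image 90° counter-clockwise rotation.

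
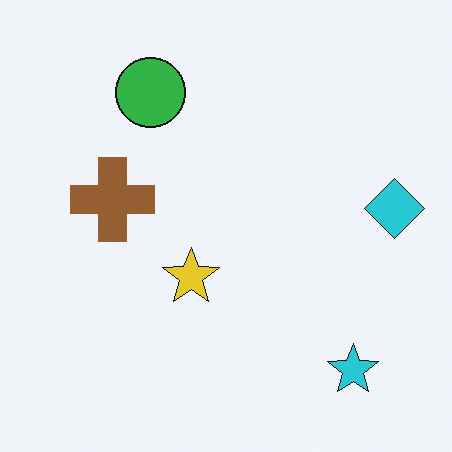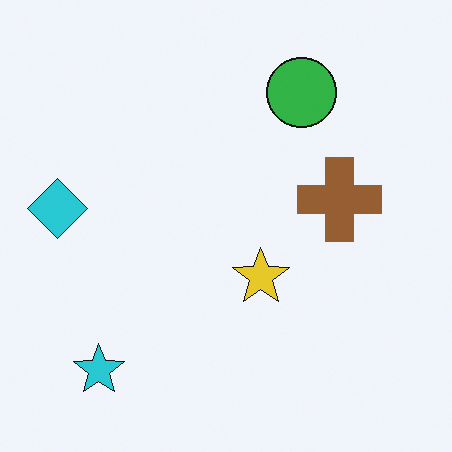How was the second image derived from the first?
Flipped horizontally (left ↔ right).

The cyan diamond is in the right of the first image and the left of the second — shapes on opposite sides of the vertical midline have swapped in a mirror flip.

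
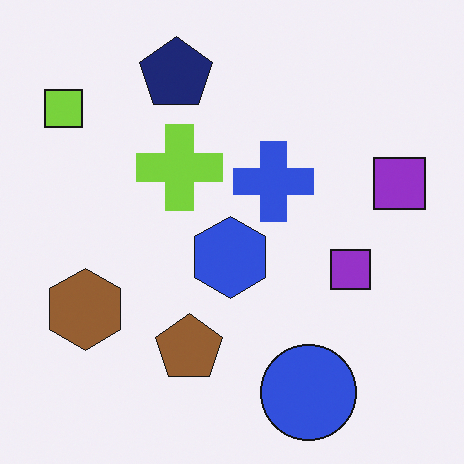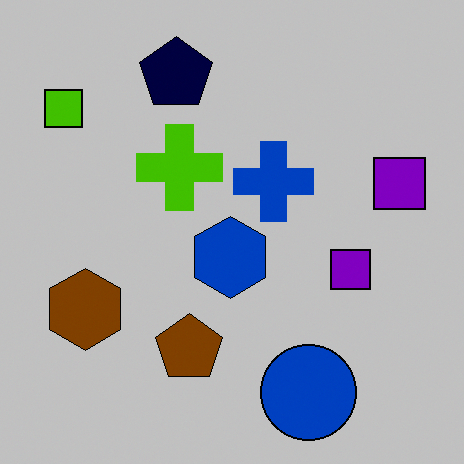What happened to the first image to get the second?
This is the original image heavily posterized to just a handful of flat colors.

Each flat color has snapped to a coarser quantized level — most visibly, the near-white background has dropped to a flat grey.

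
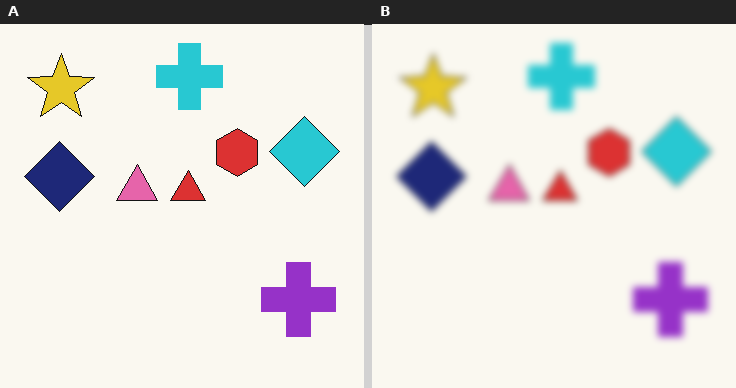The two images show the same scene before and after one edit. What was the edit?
Noticeably gaussian-blurred.

Shape edges and outlines are uniformly softened across the whole image.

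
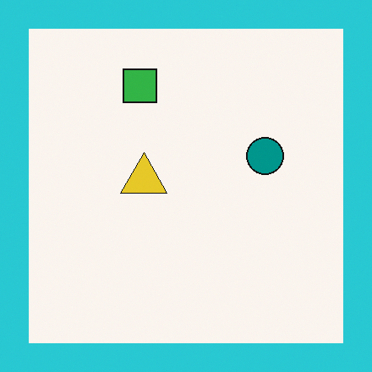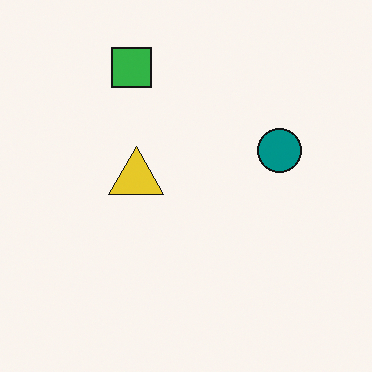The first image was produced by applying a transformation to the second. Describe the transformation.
Framed with a cyan border.

A solid cyan frame runs around the edge of the first image, with the content slightly shrunk inside it.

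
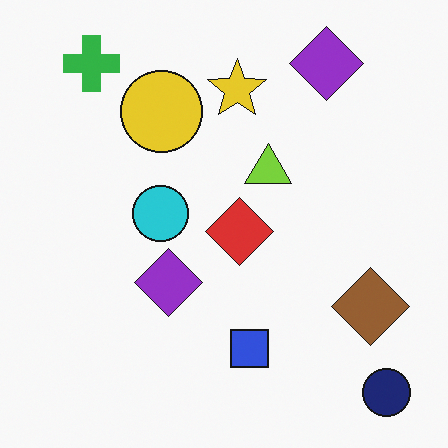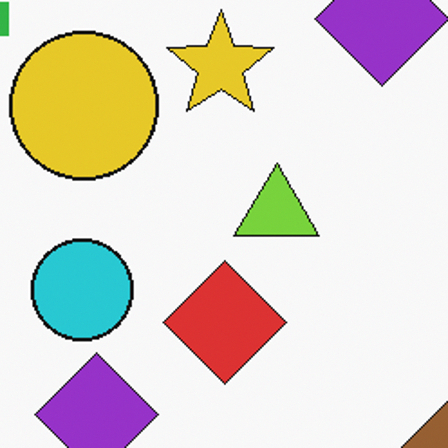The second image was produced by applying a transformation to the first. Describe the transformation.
The transformation is: cropped tightly and scaled back up.

The visible shapes are larger and the field of view is narrower; shapes near the original edges may be partly or wholly outside the frame — a crop-and-rescale.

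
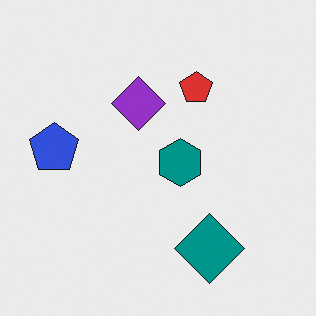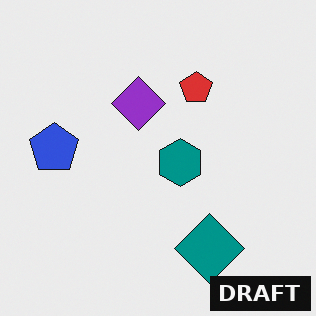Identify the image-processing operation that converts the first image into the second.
The second image is the first watermarked with the text "DRAFT" in the lower-right corner.

A dark label reading "DRAFT" appears in the lower-right corner.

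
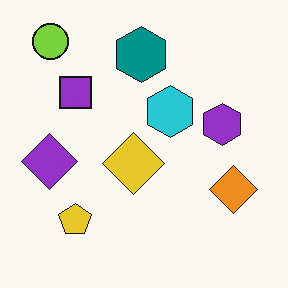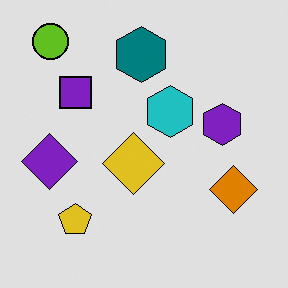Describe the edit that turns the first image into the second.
The transformation is: posterized to a reduced palette.

Each flat color has snapped to a coarser quantized level — most visibly, the near-white background has dropped to a flat grey.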